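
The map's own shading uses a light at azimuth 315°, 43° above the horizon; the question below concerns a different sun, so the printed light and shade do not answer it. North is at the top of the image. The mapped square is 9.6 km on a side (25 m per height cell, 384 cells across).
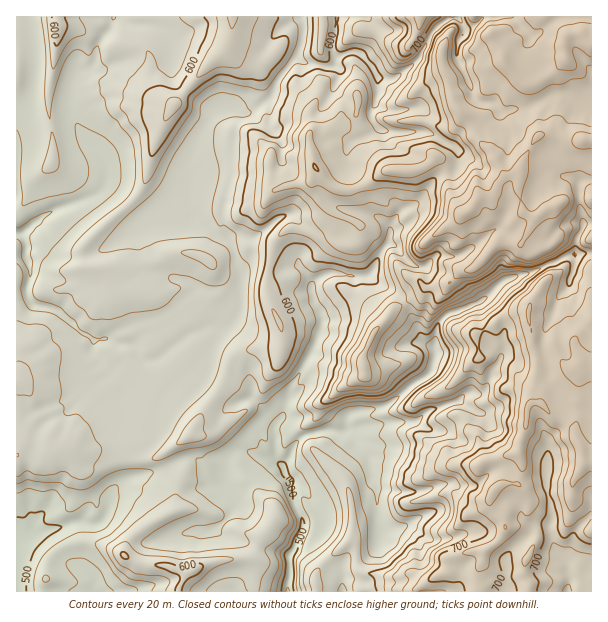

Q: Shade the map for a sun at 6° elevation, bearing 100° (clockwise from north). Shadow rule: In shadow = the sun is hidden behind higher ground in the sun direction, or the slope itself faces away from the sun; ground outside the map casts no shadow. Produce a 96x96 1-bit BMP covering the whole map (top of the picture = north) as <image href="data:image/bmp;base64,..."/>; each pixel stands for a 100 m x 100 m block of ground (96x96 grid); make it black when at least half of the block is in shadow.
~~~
<image width="96" height="96" href="data:image/bmp;base64,Qk2+BAAAAAAAAD4AAAAoAAAAYAAAAGAAAAABAAEAAAAAAIAEAAATCwAAEwsAAAIAAAAAAAAA////AAAAAABwAADgAAfDn8AQEAjwAAHgAA+Df/AAAADwAAAAAA+BH/gAAADwA4AAAA+Bn/wAEADwB8AAAA/BP/4AEAB4D4AAAA/gP/4AMAA4H4AAAAfwP/8AAAAIH4AAAAf8P//gDAAAB8AAAAP+P//2AAAAB8AAAAP+H/8HgGYAB+AAAAH/D/+HgGYAA+AAAIG/B//DgHMAAMAAAcG/D//AAPAAAAAAA8E/D//gAPAAAAAAA8M+H7/8APAAAAAAAYI+H4/8APAAAAAAAAI+H//+APAAAAAAAAI8D//+AfAAAAAAAAAYH8f/AfAAAAAAAAAgP/DwAfgAAAAAAARgP/xwAfwAAAAAAAbAP//4AfwAAAAAAAcAP//8AfwAAAAAAAeAP/7/oPwAAADAAAeAf/5/8PgAAADgAAOAH/D/8PgAAABwAAAAD+fv8PAAAAAwAAAAD/f/+IAAAAAYAAOAAHwf+YAAAAAIAAGAAB8f+AAAAAAAAAMAD4//+AAAAAAAAAfgD8H/+AAAAAAAAA/wA/B/+AAAAAAAAI/4Afw/+AAAAAAAAYf+AP8f+AAAAAAAAYf/AH+L/AAAAAAAAIP/wD/D/AAAAAAAAOP/gB/h/AAAAAAAAOH/gB/w/AAAAAAAAGH/gB/w/AAAAAAAACH/wB/4/AAAAAAAAGD/4B/w/AAAAAAAAOD/4B/w/AAAAAAAAeD/4B/weAAAAAAAA+B/8BfyeAAAAAAAB+B/+BP/eAAAAAAAB8B//An/+AAAAAAAD8A//Cx/+AAAAAAAD8AAPmw/+AYgAAAAD4AgD+Yf/AZwAAAAD4BgD+YP/g4wAAAAD4BwP+8D/g4wAAAAD4AQ/48A/w4wAAAAB4AA/x/Af44wAAAAB8AAP3+AAO5wAAAAA8AAHu/4YA9gAAAAA8AAD+M8IAZgwAAAAcAAD+OeAARg4AAAA+AAH/AHAAZgcAAAA+AAH/gAAAcwOAAAAHAAH/4AAAMIHAAAEDgAH/8AAAMABgAAOQOAH/+AAAMAAwAAO4PAB/+AAAMAAIAAP4HAA/+AAAOAAGAAP8AAA/+wAAeAAHAAf8AAAP94AAaAAHgAf8AAAB/4AAIAAHgAf8GAAA/6AAAAAHgAf8OAcAP/AAAAAHwAf8eA+AB/AAAAAHwAf8+A+AB+AAAAAHwAf8+AEAB+MAAAAHwAP9+AAAD8AAAAAHwAHx+AAAH4CAAAAH4ADz+AAAPwDAAAAHwADn+AAAdwDAAAAAAABP+AAAuAAAAAAAAAA/+AHAeAAAAAAAAAA/8AGB+AAAAIAAAAAP8IDH+AAAAYAAAAAH4MDn+AAAAYAAAAAD4FH78AAAAYAAAAADwPH/8IAAAYAAAQABwHH/8YAAAcAAA4ABxHH/4YAAAcAAA8AAzHH/4wAAAcAAA+AAQHP/4wAAA8AAA+AAAGP/5xACA8AAAfAAHAfz5hAGA8AAAfgAPE/75wAEA+AAAPgAHs/954AGB+AAAHwAHuf898AGB+AAAHwAHnH+9+AGB+AAAD4AHnP+f+AAB+AAAB4APnf+H2GAA="/>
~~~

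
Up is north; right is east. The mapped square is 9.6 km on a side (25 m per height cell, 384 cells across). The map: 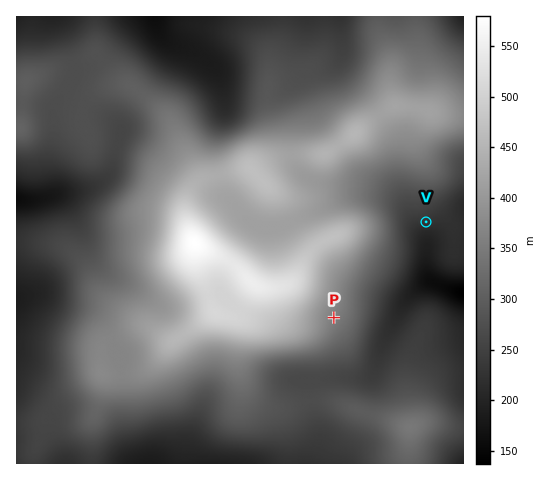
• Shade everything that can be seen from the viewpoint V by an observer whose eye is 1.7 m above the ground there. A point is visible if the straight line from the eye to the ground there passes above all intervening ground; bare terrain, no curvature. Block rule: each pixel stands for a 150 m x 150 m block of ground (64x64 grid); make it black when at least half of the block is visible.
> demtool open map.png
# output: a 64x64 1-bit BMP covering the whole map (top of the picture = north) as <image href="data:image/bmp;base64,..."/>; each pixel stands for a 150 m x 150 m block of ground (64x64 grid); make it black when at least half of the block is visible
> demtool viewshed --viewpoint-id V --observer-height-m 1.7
<image width="64" height="64" href="data:image/bmp;base64,Qk0+AgAAAAAAAD4AAAAoAAAAQAAAAEAAAAABAAEAAAAAAAACAAATCwAAEwsAAAIAAAAAAAAA////AAAAAAAAAAAAAAAAAAAAAAAAAAAAAAAAAAAAAAAAAAAAAAAAAAAAAAAAAAAAAAAAAAAAAAAAAAAAAAAH/wAAAAAAAD//AAAAAAAB//8AAAAAAAP//gAAAAAAAf/8AAAAAAAA//wAAAAAAAB//AAAAAAAAD//AAAAAAAAf/8AAAAAAAB/jwAAAAAAAH+HAAAAAAAAf4MAAAAAAAD/wwAAAAAAAP/vAAAAAAAAz/8AAAAAAAHH/wAAAAAAAQP+AAAAAAAgAfwAAAAAAGAB+AAAAAAA4ADwAAAAAABAAMAAAAAAAAABwAAAAAAAAAPAAAAAAAAAB/4AAAAAAABv/gAAAAAAAP/+AAAAAAAA//4AAAAAAAD//gAAAAAAAH/8AAAAAAAAfzAAAAAAAAA+AAAAAAAAABwAAAAAAAAAOBAAAAAAAABwOAAAAAAAACB4AAAAAAAP4GAAAAAAAA/gwAAAAAAAD/CAAAAAAAAD+QAAAAAAAAD4AAAAAAAAAHgAAAAAAAAAEAAAAAAAAAAAAAAAAAAAAAAAAAAAAAAAAAAAAAAAAAAAAAAAAAAAAAAAAAAAAAAAAAAAAAAAAAAAAAAAAAAAAAAAAAAAAAAAAAAAAAAAAAAAAAAAAAAAAAAAAAAAAAAAAAAAAAAAAAAAAAAAAAAAAAAAAAAAAAAAAAAAAAAAAAAAAA=="/>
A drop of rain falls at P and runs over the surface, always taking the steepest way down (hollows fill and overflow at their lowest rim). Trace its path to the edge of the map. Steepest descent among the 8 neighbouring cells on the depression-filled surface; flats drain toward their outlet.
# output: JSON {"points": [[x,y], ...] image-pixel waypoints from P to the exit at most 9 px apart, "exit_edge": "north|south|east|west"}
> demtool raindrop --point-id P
{"points": [[334, 318], [343, 327], [353, 336], [362, 340], [371, 340], [381, 340], [389, 333], [393, 323], [398, 314], [404, 305], [412, 295], [421, 286], [431, 283], [440, 285], [449, 288], [459, 291], [463, 292]], "exit_edge": "east"}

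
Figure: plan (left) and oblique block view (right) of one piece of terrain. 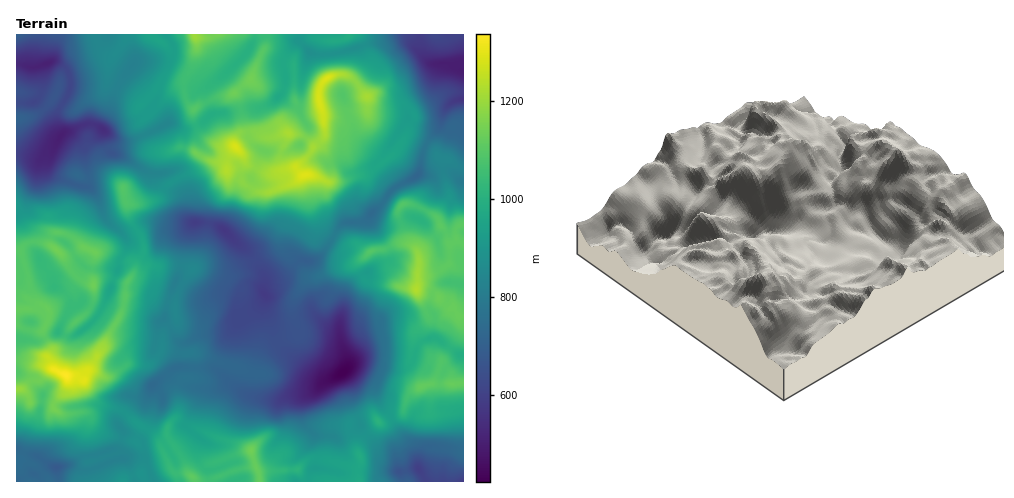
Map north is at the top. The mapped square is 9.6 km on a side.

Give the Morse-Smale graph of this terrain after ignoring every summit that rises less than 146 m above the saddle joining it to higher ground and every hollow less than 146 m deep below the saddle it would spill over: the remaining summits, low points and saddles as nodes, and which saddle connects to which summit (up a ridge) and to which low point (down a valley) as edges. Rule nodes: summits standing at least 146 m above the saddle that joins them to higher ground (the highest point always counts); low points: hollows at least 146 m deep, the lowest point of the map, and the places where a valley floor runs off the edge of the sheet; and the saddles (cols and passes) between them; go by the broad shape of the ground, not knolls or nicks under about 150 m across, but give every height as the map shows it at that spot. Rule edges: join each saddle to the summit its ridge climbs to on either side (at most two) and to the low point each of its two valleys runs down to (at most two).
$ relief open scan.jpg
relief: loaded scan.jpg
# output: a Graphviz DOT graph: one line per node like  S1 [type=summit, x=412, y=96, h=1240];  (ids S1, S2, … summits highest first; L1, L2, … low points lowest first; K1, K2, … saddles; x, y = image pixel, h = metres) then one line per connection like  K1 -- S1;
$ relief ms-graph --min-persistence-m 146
graph terrain {
  S1 [type=summit, x=66, y=375, h=1336];
  S2 [type=summit, x=305, y=175, h=1293];
  S3 [type=summit, x=416, y=290, h=1230];
  S4 [type=summit, x=251, y=451, h=1140];
  L1 [type=low, x=343, y=373, h=422];
  L2 [type=low, x=462, y=70, h=496];
  L3 [type=low, x=60, y=137, h=498];
  L4 [type=low, x=463, y=481, h=583];
  L5 [type=low, x=56, y=467, h=679];
  K1 [type=saddle, x=32, y=381, h=1136];
  K2 [type=saddle, x=196, y=126, h=1007];
  K3 [type=saddle, x=125, y=414, h=893];
  K4 [type=saddle, x=173, y=182, h=893];
  K5 [type=saddle, x=367, y=435, h=889];
  K6 [type=saddle, x=363, y=45, h=878];
  K7 [type=saddle, x=98, y=42, h=841];
  K8 [type=saddle, x=335, y=235, h=805];
  K9 [type=saddle, x=278, y=341, h=646];
  K1 -- S1;
  K1 -- L1;
  K1 -- L5;
  K2 -- S2;
  K2 -- L1;
  K2 -- L3;
  K3 -- S1;
  K3 -- S4;
  K3 -- L1;
  K3 -- L5;
  K4 -- S1;
  K4 -- S2;
  K4 -- L1;
  K4 -- L3;
  K5 -- S3;
  K5 -- S4;
  K5 -- L1;
  K5 -- L4;
  K6 -- S2;
  K6 -- L1;
  K6 -- L2;
  K7 -- S1;
  K7 -- S2;
  K7 -- L3;
  K8 -- S2;
  K8 -- S3;
  K8 -- L1;
  K8 -- L2;
  K9 -- S1;
  K9 -- S3;
  K9 -- L1;
}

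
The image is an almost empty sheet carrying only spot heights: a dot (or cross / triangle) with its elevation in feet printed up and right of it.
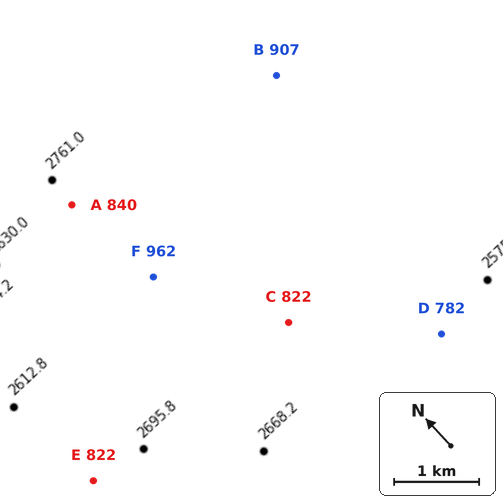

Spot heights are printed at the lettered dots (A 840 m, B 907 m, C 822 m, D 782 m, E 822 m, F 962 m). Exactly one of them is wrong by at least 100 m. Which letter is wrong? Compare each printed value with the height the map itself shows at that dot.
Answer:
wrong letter F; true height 837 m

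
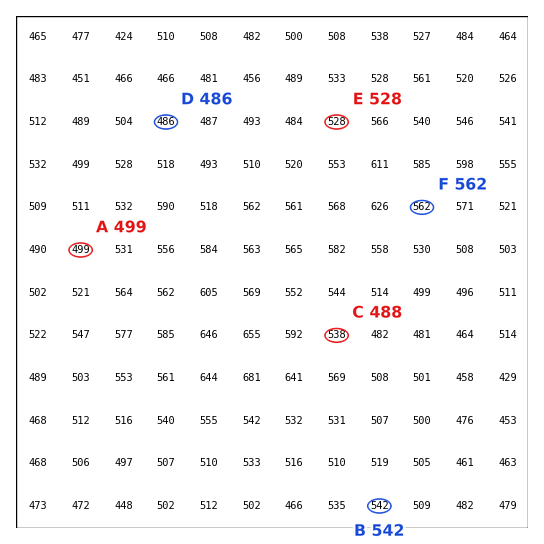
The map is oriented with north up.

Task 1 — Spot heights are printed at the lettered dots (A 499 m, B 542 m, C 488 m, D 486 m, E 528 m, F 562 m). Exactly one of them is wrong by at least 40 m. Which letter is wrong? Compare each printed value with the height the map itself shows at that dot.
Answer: C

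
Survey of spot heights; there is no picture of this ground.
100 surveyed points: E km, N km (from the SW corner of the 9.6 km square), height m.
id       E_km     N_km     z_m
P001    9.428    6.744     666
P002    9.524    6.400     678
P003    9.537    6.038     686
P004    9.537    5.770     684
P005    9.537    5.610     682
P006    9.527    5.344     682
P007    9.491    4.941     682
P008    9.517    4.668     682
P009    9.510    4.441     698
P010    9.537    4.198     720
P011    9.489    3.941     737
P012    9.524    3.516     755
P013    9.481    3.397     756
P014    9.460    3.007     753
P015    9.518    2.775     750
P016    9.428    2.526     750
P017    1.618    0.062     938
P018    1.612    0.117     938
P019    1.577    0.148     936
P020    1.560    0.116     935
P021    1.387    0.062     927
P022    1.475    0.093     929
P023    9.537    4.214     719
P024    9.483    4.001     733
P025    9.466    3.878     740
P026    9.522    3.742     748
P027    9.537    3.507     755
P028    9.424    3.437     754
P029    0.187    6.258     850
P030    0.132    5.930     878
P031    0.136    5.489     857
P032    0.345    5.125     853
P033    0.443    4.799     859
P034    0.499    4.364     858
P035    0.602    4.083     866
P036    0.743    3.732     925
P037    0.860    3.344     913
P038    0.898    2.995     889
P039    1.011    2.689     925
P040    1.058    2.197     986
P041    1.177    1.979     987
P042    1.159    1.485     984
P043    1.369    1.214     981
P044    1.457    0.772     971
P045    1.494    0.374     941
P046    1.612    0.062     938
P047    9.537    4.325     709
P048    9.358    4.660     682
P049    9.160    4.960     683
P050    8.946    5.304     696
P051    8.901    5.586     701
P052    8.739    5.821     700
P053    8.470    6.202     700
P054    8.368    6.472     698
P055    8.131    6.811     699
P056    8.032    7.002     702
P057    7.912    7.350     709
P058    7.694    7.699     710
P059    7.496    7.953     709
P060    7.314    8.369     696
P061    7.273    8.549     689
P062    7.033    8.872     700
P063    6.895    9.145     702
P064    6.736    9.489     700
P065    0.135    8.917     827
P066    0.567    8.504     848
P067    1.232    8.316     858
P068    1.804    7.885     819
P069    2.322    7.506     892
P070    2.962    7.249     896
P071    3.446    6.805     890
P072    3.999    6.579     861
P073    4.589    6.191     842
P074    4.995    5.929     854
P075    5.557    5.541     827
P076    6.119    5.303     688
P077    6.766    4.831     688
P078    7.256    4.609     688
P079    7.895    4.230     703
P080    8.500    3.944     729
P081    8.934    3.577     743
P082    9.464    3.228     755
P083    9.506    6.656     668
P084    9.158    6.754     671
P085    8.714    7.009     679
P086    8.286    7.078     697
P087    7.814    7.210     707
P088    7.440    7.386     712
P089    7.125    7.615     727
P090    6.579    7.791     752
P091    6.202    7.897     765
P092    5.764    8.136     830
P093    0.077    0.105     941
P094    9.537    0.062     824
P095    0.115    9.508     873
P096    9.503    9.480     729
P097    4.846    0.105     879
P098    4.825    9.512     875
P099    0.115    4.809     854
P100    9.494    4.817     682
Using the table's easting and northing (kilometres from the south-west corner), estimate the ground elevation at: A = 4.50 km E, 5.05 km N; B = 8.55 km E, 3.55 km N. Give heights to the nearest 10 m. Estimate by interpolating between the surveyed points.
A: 820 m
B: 720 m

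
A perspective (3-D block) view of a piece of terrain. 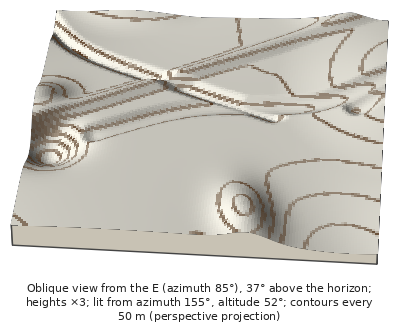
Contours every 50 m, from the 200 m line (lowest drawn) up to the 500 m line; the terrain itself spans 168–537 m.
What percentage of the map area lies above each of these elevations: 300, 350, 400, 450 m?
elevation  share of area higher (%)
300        93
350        80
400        26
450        9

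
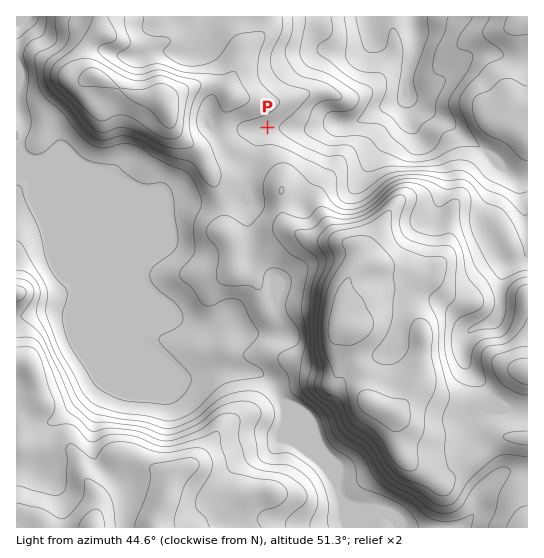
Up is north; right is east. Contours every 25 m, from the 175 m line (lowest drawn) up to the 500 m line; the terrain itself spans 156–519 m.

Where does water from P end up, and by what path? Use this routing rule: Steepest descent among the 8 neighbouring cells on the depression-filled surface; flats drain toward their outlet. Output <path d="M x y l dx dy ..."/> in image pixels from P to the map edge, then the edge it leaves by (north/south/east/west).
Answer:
<path d="M267 127l59 0 1-1 18-1 1-2 11-1 10-5 12-8 15-4 5-3 8-8 0-20 2-1 1-10 3-5 0-7 1-1 0-25-1-2 0-6"/>
exit: north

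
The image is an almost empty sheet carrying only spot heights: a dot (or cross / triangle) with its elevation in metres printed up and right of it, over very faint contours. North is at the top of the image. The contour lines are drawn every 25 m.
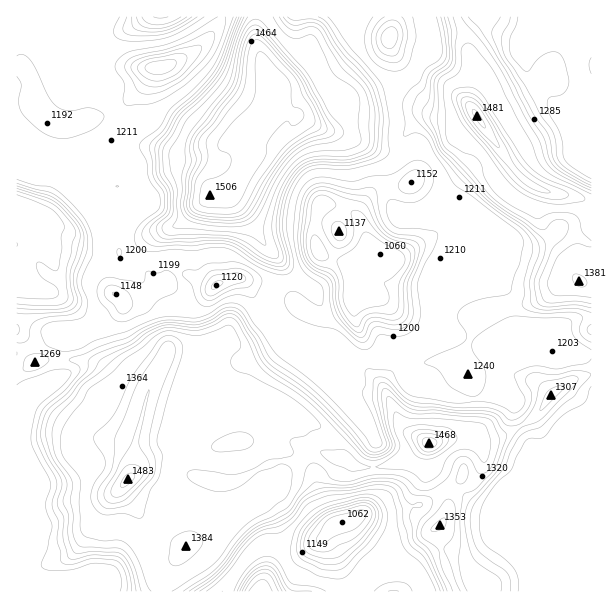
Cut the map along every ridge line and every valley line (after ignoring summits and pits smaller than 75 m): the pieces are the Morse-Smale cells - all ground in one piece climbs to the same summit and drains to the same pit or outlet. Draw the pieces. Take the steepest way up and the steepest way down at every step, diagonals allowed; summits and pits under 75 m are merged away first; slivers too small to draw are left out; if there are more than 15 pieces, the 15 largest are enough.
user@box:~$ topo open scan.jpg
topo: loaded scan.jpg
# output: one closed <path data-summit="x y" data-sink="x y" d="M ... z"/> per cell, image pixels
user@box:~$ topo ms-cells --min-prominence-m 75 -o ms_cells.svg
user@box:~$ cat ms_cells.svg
<path data-summit="128 479" data-sink="380 254" d="M299 306l-17 14-13 0-11 11-16 11-18-4-26 12-30 0-21 44-30-14-13-14-13-10-13-22-7 3-14-3-19 12-22 7 0 94 8 15 1 17 5 9 0 36-4 6-10 9 1 53 144 0 1-8 7-17 19-21 42-23 39-35 6-2 5-7 0-24-5-9-4 1 1-1-2-19 30 1 7 6 5 8 3 0 18-4 27-25-17-23-5-25-9-7-11-13 4-27-16-6z"/><path data-summit="477 116" data-sink="380 254" d="M473 110l-6 0-17 8-30 0-24 26 13 15 5 9-2 14 19 11 15 19 4 7-4 6-50 34-6 0-18-7-18 14 1 25 7 4 21 5 9 9 6 12 6 23 5 36 5 4 15 2 24 12 27 0 20-6-4-15 2-14 6-12 5-3 31-2 18 8 29 1 5-2 0-150-17-7-24-3-26-12-15-17z"/><path data-summit="210 195" data-sink="380 254" d="M269 102l-9 12-20 21 2 11-6 25 6 11-10 16 16 20 16 25 14 17 0 18-7 21 1 13-2 8 2 2 10-2 17-14 13 8 18 2 17-8 7-6 0-36 3-4 15-10 18 7 6 0 41-25 9-9 4-6-10-16-15-15-13-6 2-14-5-9-14-15-12 2-27-6-8-4-24-6-24-14-25-8z"/><path data-summit="429 443" data-sink="380 254" d="M356 292l-2 10-7 6-17 8-10 1 2 9-4 19 11 13 9 7 5 25 17 23-27 25-12 1-8 5 7 7 12 6 12 1 12 8 22 2 20-6 30-18 2 32 11 16 14-8 6-6 2 13 7 8 12 7 15 5 1-11 4-11 22-14 10-13 8-3-7-6-17-31-6-23-11-7-21 6-27 0-24-12-18-4-5-14 0-15-4-23-10-21-12-11z"/><path data-summit="210 195" data-sink="216 285" d="M239 136l-15 9-15 1-17 6-19 0-23-6-33 4-52 18-13 9 2 4 26 7 19-4 17 2-1 11-6 15-1 16 2 9 10 14 0 19-6 23 9 9 18-1 18-13 6-2 6-6 12-6 9 2 20 10 21-8 9 0 6 7 17 32 2 2 4-2 0-18 6-15 3-17-2-7-14-17-16-25-16-20 10-16-6-11 6-25 0-5z"/><path data-summit="210 195" data-sink="159 66" d="M255 16l-33 0-8 16-16 17-30 17-13 1-5 5-8 15-25 28-19 1-26 8-16-2-14-12-6-12-5-21-10-10-4-1 1 95 9 9 24 10 8-10 6-2 52-18 33-4 23 6 19 0 17-6 10 0 18-8 23-24 14-27-6-7-10-32z"/><path data-summit="477 116" data-sink="591 65" d="M572 16l-114 0-1 2 9 18 2 15 6 18-5 35 41 60 15 17 17 9 33 6 16 6 1-166z"/><path data-summit="161 17" data-sink="159 66" d="M221 16l-204 0-1 49 5 2 10 10 5 21 6 12 14 12 16 2 26-8 19-1 25-28 8-15 5-5 13-1 30-17 16-17 6-9z"/><path data-summit="210 195" data-sink="389 38" d="M392 16l-83 0-1 34-37 40-3 11 7 7 25 8 24 14 11 2 21 8 18 5 19 0 4-28-3-9 2-46-6-18 2-15z"/><path data-summit="128 479" data-sink="216 285" d="M186 274l-10 3-35 24-18 1-3 9-13 9-28 15 12 21 13 10 13 14 30 14 21-44 30 0 26-12 18 4 16-11 12-11-10-9-12-26-6-7-9 0-21 8z"/><path data-summit="128 479" data-sink="342 522" d="M287 427l-17 1 1 16 7 6 4 14 0 10-5 9-47 40-42 23-19 21-7 17 0 8 62 0 18-29 16-16 9-3 23 6 13-2 18-8 15-16-4-2-7-13-9-24-2-14-8-19 0-3 7-6-10-13z"/><path data-summit="17 204" data-sink="216 285" d="M53 180l-3 0-8 29-10 3 0 12 8 16-24 33 0 11 35 8 9 4 14 16 5 21 2 1 26-14 15-14 0-4-8-9 6-23 0-19-10-14-2-9 1-16 6-15 1-11-17-2-19 4z"/><path data-summit="210 195" data-sink="380 254" d="M591 430l-21 4-6 15-10 9-20 4-10 13-22 14-4 11 0 19 4 11 19 18 9 6 7 4 11-1-1 7 5 14 0 6-4 3 1 5 43-1z"/><path data-summit="477 116" data-sink="389 38" d="M456 16l-64 1-2 27 6 18-2 46 3 14-3 9 1 13 25-26 30 0 17-8 7 0-5-6 5-35-6-18-2-15z"/><path data-summit="128 479" data-sink="380 254" d="M540 346l-31 2-5 2-6 13-2 14 3 13 13 9 4 8 0 9 19 37 8 7 6 0 15-11 6-15 22-5 0-75-34 0z"/>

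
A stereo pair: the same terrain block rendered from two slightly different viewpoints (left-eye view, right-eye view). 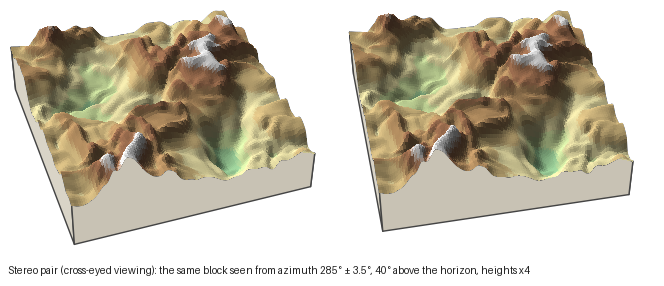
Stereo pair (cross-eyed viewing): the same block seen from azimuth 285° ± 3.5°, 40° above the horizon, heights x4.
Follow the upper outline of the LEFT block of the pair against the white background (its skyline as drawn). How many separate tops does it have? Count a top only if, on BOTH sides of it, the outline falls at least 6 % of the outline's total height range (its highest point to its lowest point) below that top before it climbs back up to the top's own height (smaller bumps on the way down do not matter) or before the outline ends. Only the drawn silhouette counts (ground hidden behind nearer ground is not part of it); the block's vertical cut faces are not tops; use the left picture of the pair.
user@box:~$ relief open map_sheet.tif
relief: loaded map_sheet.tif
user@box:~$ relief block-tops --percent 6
2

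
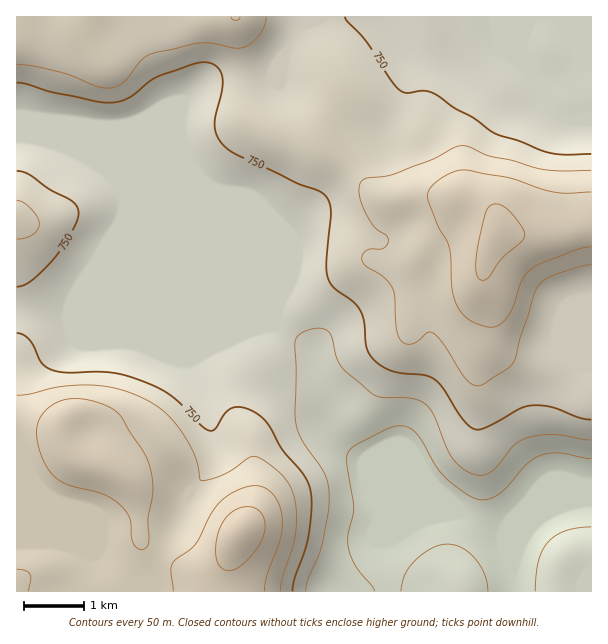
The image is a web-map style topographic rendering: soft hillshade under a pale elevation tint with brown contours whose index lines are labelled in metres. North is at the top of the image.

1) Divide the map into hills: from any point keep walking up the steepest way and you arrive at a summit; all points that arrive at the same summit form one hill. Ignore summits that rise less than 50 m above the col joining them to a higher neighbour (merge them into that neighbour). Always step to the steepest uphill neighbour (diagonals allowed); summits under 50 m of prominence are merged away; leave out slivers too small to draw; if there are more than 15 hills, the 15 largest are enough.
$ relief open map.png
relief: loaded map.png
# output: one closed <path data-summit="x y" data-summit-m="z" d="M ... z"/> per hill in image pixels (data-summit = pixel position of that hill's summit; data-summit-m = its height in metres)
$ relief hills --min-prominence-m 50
<path data-summit="498 231" data-summit-m="913" d="M591 16l-268 0-18 8-5 5-28 47-54 3-12 3-22 17-3 17 1 33 53 129 41 42 5 8 33 22 8 24 15 28-3 27 4 9 21 19 73 30 9 5 23 22 40 15 8 20 1 17 1-8 8-18 17-20 22-14 31-6z"/><path data-summit="240 533" data-summit-m="936" d="M29 308l-13 1 1 283 495-1 0-42-7-19-41-16-23-22-73-30-23-16-11-17 3-27-15-28-8-24-32-22-3-2-172 2-39-16z"/><path data-summit="236 17" data-summit-m="851" d="M321 16l-304 0-1 121 16 1 19 4 72 28 111 108 1-3-53-126-1-33 3-17 16-14 10-5 62-4 28-47 5-5z"/><path data-summit="17 218" data-summit-m="810" d="M32 138l-16 0 1 170 51 4 39 16 160 0 11-2-2-6-148-146-59-26z"/><path data-summit="564 566" data-summit-m="683" d="M591 500l-30 6-16 10-17 15-14 27-1 34 79-1z"/>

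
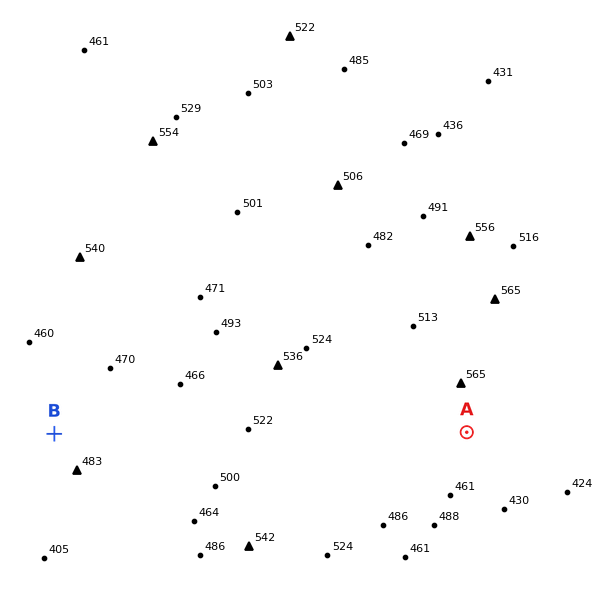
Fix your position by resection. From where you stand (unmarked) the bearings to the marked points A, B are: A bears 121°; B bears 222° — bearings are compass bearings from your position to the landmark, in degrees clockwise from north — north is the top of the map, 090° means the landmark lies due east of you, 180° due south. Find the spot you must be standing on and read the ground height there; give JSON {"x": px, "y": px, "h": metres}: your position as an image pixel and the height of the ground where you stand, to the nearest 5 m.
{"x": 200, "y": 272, "h": 475}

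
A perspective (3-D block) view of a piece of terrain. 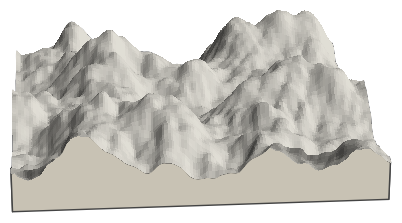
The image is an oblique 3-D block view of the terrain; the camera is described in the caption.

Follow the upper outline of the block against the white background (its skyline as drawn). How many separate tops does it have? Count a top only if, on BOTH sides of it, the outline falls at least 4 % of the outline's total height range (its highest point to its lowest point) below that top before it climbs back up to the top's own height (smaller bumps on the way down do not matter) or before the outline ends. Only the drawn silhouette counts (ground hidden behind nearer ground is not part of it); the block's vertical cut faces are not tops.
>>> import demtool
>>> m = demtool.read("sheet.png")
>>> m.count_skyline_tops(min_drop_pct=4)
4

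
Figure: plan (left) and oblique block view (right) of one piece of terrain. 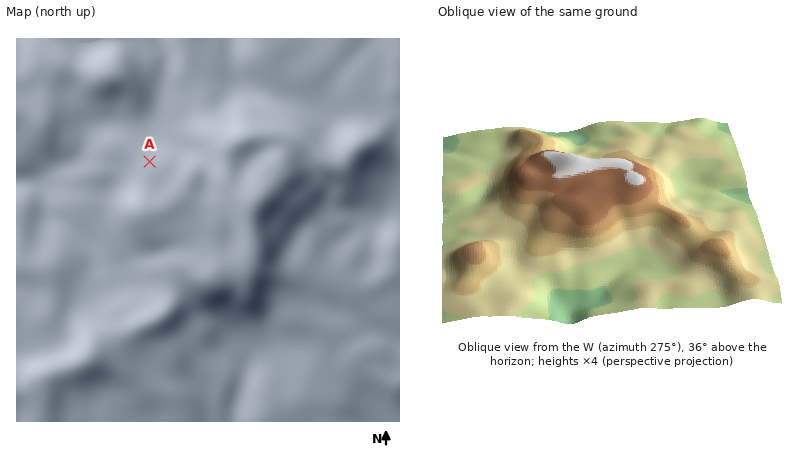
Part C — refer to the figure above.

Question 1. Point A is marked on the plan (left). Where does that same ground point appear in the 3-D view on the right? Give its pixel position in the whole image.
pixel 546 227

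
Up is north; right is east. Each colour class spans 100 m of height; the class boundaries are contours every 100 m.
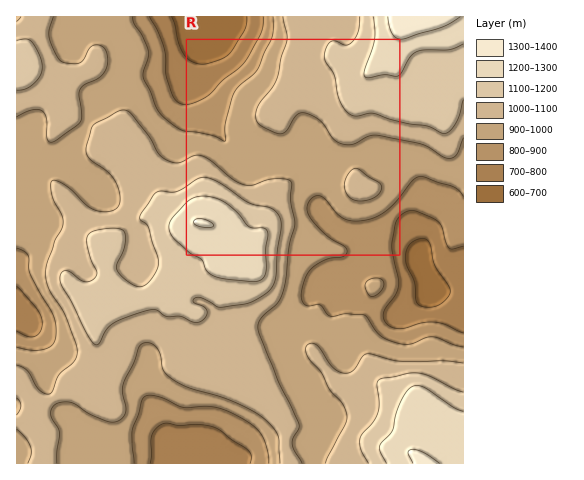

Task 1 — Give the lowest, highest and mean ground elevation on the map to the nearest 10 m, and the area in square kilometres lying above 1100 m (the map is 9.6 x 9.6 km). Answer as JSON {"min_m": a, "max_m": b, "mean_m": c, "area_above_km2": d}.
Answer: {"min_m": 650, "max_m": 1380, "mean_m": 1000, "area_above_km2": 19.1}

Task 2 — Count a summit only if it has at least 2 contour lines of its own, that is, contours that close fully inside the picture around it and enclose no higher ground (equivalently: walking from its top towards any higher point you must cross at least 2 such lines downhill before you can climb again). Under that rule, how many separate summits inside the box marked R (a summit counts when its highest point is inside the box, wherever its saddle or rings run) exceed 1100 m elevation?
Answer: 1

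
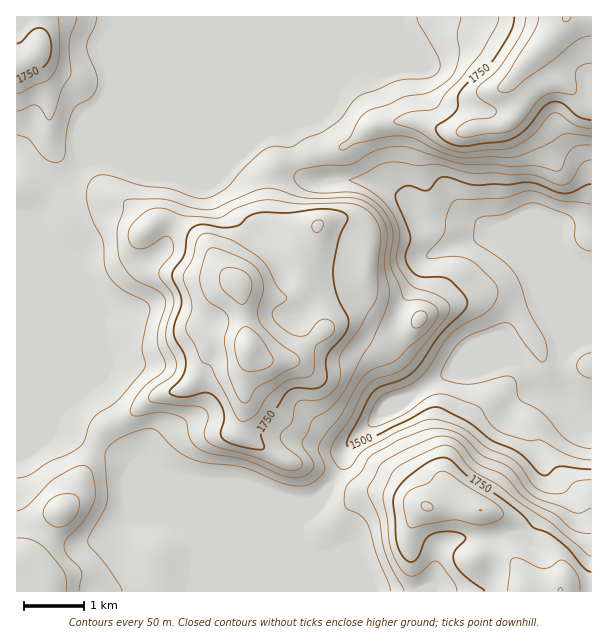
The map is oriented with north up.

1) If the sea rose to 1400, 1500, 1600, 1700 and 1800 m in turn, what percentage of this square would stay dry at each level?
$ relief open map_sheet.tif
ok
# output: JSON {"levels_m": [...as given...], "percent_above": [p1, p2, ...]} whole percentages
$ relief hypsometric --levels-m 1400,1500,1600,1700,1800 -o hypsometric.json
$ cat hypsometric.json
{"levels_m": [1400, 1500, 1600, 1700, 1800], "percent_above": [94, 86, 47, 26, 9]}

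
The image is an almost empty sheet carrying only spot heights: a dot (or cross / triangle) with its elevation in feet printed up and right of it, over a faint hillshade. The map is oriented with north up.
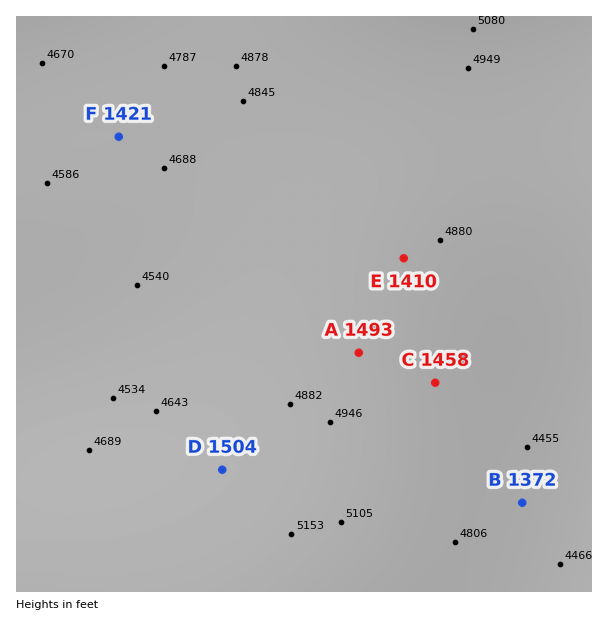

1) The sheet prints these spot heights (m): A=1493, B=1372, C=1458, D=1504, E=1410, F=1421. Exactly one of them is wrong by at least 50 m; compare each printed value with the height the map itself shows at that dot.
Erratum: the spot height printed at E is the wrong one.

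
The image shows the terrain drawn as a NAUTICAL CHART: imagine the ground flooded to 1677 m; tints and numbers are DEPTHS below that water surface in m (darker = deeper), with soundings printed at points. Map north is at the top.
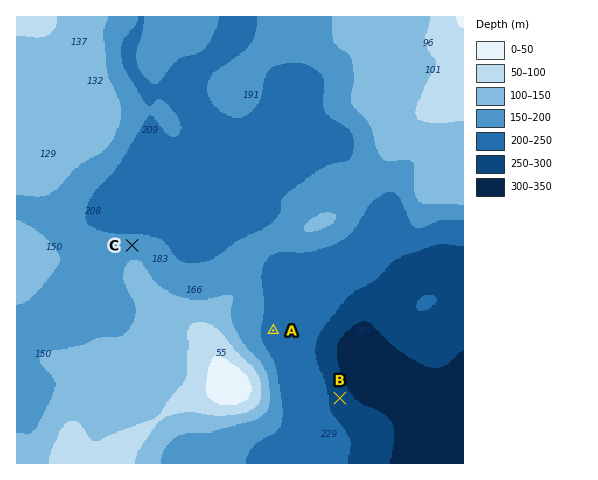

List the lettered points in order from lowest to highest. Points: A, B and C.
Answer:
B A C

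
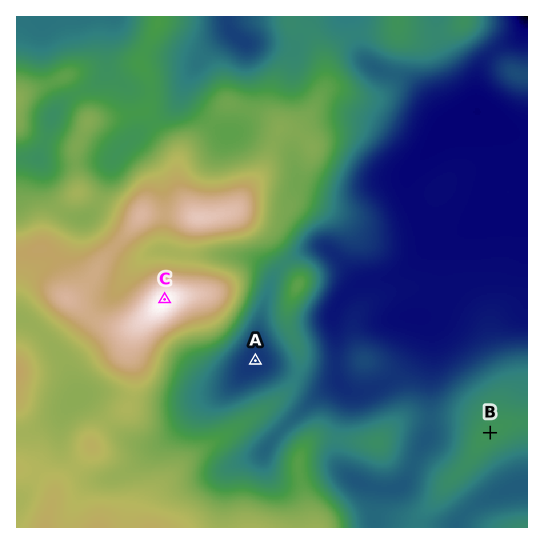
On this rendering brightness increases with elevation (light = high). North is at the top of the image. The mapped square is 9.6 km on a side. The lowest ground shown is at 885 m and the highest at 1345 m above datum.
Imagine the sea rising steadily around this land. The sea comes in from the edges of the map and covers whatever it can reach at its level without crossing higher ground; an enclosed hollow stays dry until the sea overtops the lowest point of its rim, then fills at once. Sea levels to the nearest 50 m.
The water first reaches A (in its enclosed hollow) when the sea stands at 1000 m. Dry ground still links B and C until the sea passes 1000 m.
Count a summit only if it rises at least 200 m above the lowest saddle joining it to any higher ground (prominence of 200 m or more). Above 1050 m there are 1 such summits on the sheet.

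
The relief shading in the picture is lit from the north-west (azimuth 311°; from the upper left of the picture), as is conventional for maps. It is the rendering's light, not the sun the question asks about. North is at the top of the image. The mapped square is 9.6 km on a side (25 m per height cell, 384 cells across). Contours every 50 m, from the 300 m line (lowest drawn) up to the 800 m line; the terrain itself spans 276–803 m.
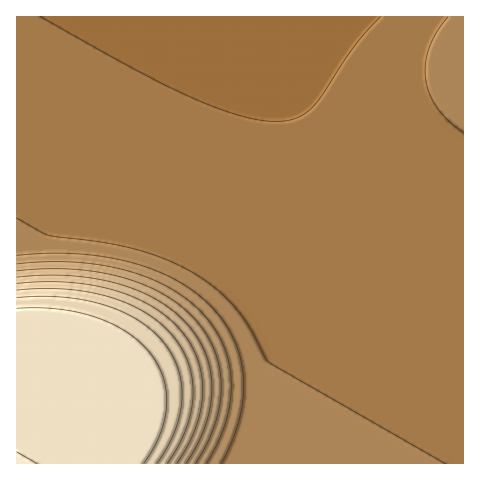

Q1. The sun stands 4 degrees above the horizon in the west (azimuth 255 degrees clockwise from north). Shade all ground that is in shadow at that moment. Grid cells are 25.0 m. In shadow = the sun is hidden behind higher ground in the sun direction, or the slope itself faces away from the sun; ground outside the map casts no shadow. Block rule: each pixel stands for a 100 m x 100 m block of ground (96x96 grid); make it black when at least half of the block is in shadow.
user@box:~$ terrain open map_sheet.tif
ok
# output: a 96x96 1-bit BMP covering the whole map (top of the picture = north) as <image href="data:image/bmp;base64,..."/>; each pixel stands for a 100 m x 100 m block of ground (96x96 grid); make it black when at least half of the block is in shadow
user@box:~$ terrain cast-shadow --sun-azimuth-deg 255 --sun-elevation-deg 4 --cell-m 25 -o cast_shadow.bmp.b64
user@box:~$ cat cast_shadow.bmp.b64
<image width="96" height="96" href="data:image/bmp;base64,Qk2+BAAAAAAAAD4AAAAoAAAAYAAAAGAAAAABAAEAAAAAAIAEAAATCwAAEwsAAAIAAAAAAAAA////AAAAAAAAAAA///wAAAAAAAAAAAA///8AAAAAAAAAAAAf///AAAAAAAAAAAAf///4AAAAAAAAAAAP///+AAAAAAAAAAAH////wAAAAAAAAAAH////+AAAAAAAAAAD/////wAAAAAAAAAD/////8AAAAAAAAAD//////gAAAAAAAAD//////8AAAAAAAAB///////gAAAAAAAB///////4AAAAAAAB////////AAAAAAAB////////wAAAAAAB////////+AAAAAAB/////////AAAAAAB/////////gAAAAAB/////////wAAAAAD/////////wAAAAAD/////////4AAAAAD/////////8AAAAAH/////////8AAAAAH/////////+AAAAAP/////////+AAAAAf/////////+AAAAA///////////AAAAB///////////AAAAD///////////AAAAP///////////AAAAf///////////gAAB////////////gAAP////////////AAB/////////////AAP/////////////AB//////////////AH//////////////AP/////////////+Af/////////////+Af/////////////8Af/////////////4AP/////////////wAH/////////////gAD/////////////AAA////////////+AAAD///////////4AAAAH//////////gAAAAAD////////+AAAAAAAAP//////gAAAAAAAAAAP///4AAAAAAAAAAAAAAAAAAAAAAAAAAAAAAAAAAAAAAAAAAAAAAAAAAAAAAAAAAAAAAAAAAAAAAAAAAAAAAAAAAAAAAAAAAAAAAAAAAAAAAAAAAAAAAAAAAAAAAAAAAAAAAAAAAAAAAAAAAAAAAAAAAAAAAAAAAAAAAAAAAAAAAAAAAAAAAAAAAAAAAAAAAAAAAAAAAAAAAAAAAAAAAAAAAAAAAAAAAAAAAAAAAAAAAAAAAAAAAAAAAAAAAAAAAAAAAAAAAAAAAAAAAAAAAAAAAAAAAAAAAAAAAAAAAAAAAAAAAAAAAAAAAAAAAAAAAAAAAAAAAAAAAAAAAAAAAAAAAAAAAAAAAAAAAAAAAAAAAAAAAAAAAAAAAAAAAAAAAAAAAAAAAAAAAAAAAAAAAAAAAAAAAAAAAAAAAAAAAAAAAAAAAAAAAAAAAAAAAAAAAAAAAAAAAAAAAAAAAAAAAAAAAAAAAAAAAAAAAAAAAAAAAAAAAAAAAAAAAAAAAAAAAAAAAAAAAAAAAAAAAAAAAAAAAAAAAAAAAAAAAAAAAAAAAAAAAAAAAAAAAAAAAAAAAAAAAAAAAAAAAAAAAAAAAAAAAAAAAAAAAAAAAAAAAAAAAAAAAAAAAAAAAAAAAAAAAAAAAAAAAAAAAAAAAAAAAAAAAAAAAAAAAAAAAAAAAAAAAAAAAAAAAAAAAAAAAAAAAAAAAAAAAAAAAAAAAAAAAAAAAAAAAAAAAAAAAAAAAAA="/>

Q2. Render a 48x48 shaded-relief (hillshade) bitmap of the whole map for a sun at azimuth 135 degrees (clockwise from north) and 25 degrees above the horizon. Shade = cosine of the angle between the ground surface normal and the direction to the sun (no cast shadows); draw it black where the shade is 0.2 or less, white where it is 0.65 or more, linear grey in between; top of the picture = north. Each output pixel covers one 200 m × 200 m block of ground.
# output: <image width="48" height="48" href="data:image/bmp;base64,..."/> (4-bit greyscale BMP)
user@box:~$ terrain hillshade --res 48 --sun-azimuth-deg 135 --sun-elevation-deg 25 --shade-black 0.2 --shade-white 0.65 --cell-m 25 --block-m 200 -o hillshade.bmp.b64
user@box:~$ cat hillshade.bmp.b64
<image width="48" height="48" href="data:image/bmp;base64,Qk32BAAAAAAAAHYAAAAoAAAAMAAAADAAAAABAAQAAAAAAIAEAAATCwAAEwsAABAAAAAAAAAAAAAAABEREQAiIiIAMzMzAERERABVVVUAZmZmAHd3dwCIiIgAmZmZAKqqqgC7u7sAzMzMAN3d3QDu7u4A////AHd3d3d3eJve///suYd3d3d3d3d3d3d3d3d3d3d3d4rN7//tyod3d3d3d3d3d3d3d3d3d3d3d4ms3v/ty5h3d3d3d3d3d3d3d3d3d3d3d3ibze7u26h3d3d3d3d3d3d3d3d3d3d3d3eKze7u3Kh3d3d3d3d3d3d3d3d3d3d3d3eJvN3t3KmHd3d3d3d3d3d3d3d3d3d3d3eJq83d3LmHd3d3d3d3d3d3d3d3d3d3d3eJq8zczLmHd3d3d3d3d3d3d3d3d3d3d3eImrzMy6mHd3d3d3d3d3d3d3d3d3d3d3eImru7u6mHd3d3d3d3d3d3d3d3d3d3d3eImqq7uqmHd3d3d3d3d3d3d3d3d3d3d3eImaqqqpmHd3d3d3d3d3d3d3d3d3d3d3eIiZmqqZiHd3d3d3d3d3d3d3d3d3d3d3d3iImZmZiHd3d3d3d3d3d3d3d3d3d3d3d3d4iImIh3d3d3d3d3d3d3d3d3d3ZmZmZmZ3eIiIh3d3d3d3d3d3d3d1VVVVVVVVVWZnd4iId3d3d3d3d3d3d3dyIzMzMzRERVVmd3d3d3d3d3d3d3d3d3dwARESIiMzRFVmZ3d3d3d3d3d3d3d3d3dwAAABESIzNFVmd3d3d3d3d3d3d3d3d3dwAAAAESIzRFVmd3d3d3d3d3d3d3d3d3dwAAAREiM0RVZnd3d3d3d3d3d3d3d3d3dyIiIiM0RFVmd3d3d3d3d3d3d3d3d3d3d1VURFVVZmd3d3d3d3d3d3d3d3d3d3d3d3d3Zmd3d3d3d3d3d3d3d3d3d3d3d3d3eHd3d3d3d3d3d3d3d3d3d3d3d3d3d3d4iHd3d3d3d3d3d3d3d3d3d3d3d3d3d3eIiHd3d3d3d3d3d3d3d3d3d3d3d3d3d3iIiHd3d3d3d3d3d3d3d3d3d3d3d3d3d4iIiHd3d3d3d3d3d3d3d3d3d3d3d3d3d4iIiHd3d3d3d3d3d3d3d3d3d3d3d3d3d4iIiHd3d3d3d3d3d3d3d3d3d3d3d3d3d4iIiHd3d3d3d3d3d3d3d3d3d3d3d3d3d4iIiHd3d3d3d3d3d3d3d3d3d3d3d3d3d3iIiHd3d3d3d3d3d3d3d3d3d3d3d3d3d3eIiHd3d3d3d3d3d3d3d3d3d3d3d3d3d3d4iHd3d3d3d3d3d3d3d3d3d3d3d3d3d3d3eHd3d3d3d3d3d3d3d3d3d3d3d3d3d3d3d3d3d3d3d3d3d3d3d3d3d3d3d3d3d3d3d3d3d3d3d3d3d3d3d3d3d3d3d3d3d3d3d3d3d3d3d3d3d3d3d3d3d3d3d3d3d3d3d3d3d3d3d3d3d3d3d3d3d3d3d3d3d3d3d3d3d3d3d3d3d3d3d3d3d3d3d3d3d3dmZnd3d3d3d3d3d3d3d3d3d3d3d3d3dmZmZnd3d3d3d3d3d3d3d3d3d3d3d3d2ZmZmZnd3d3d3d3d3d3d3d3d3d3d3d3d2ZmZmZnd3d3d3d3d3d3d3d3d3d3d3d3dmZmZmZnd3d3d3d3d3d3d3d3d3d3d3d3dmZmZmZg=="/>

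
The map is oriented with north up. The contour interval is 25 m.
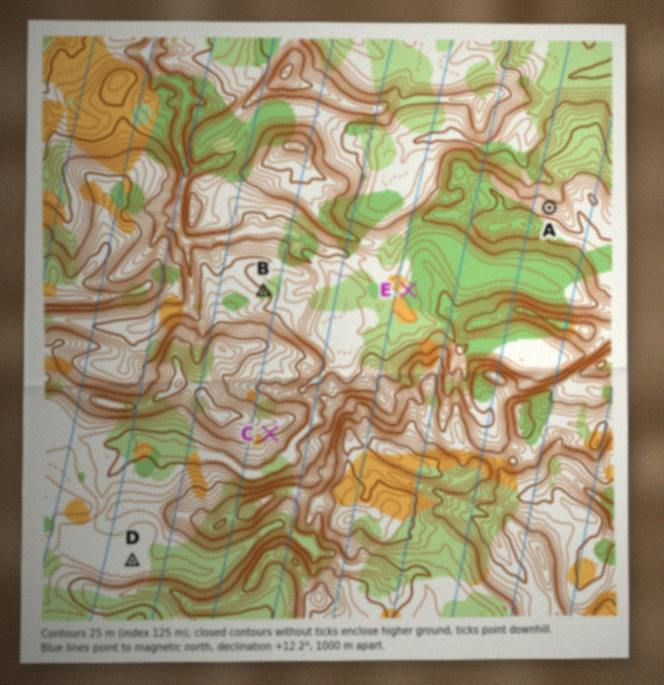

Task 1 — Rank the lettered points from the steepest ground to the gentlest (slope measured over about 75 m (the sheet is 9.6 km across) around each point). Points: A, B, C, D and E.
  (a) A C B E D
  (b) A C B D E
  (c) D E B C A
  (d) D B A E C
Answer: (a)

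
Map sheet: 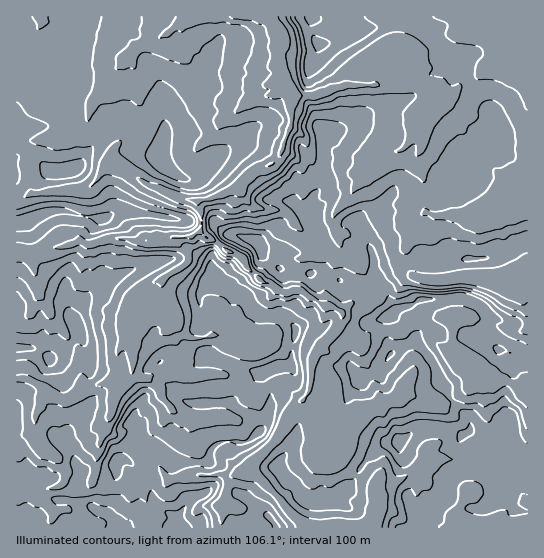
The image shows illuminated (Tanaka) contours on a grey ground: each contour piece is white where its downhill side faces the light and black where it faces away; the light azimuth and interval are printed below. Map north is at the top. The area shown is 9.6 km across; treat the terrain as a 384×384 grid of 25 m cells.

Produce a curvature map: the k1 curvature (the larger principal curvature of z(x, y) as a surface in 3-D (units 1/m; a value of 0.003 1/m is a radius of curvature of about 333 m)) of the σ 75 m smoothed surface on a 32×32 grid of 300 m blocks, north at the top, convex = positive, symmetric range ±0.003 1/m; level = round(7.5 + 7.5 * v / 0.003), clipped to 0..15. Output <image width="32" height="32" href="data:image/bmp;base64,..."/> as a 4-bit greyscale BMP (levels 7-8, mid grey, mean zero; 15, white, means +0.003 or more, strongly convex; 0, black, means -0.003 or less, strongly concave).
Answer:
<image width="32" height="32" href="data:image/bmp;base64,Qk12AgAAAAAAAHYAAAAoAAAAIAAAACAAAAABAAQAAAAAAAACAAATCwAAEwsAABAAAAAAAAAAAAAAABEREQAiIiIAMzMzAERERABVVVUAZmZmAHd3dwCIiIgAmZmZAKqqqgC7u7sAzMzMAN3d3QDu7u4A////AJmIirqKzZmc2YiKi7uHiIiZutuIqvxnvYvu2YjZqYmoqpx6l7eu/Livmcp5yKd3ua3MvKmqqcaL+HeOareqiam3forZnbvLieh3etvImZqaqMuJy7mJvfyMiHjO6Iyne7mrl8yZmIefi5iIqr7b2r3IqdmfqLy7msiYp3mIfLnqqJmbjMy5mYmrmqyKertnxnq5uompiIe9npuf6Xj5d5iM2bmI3bmsmd162b58t3m866nIeJmrqId/eKaM7Ym8yomdt4iYjoiIf7usuoypi6qqnZh5mH2HverJer/Id5+5t7q7eKmtjPuKqbqc3//6d7irnMqIrdy33f3auXd4iIiZnJqu/6r7j9q6h9irzdyniImJqYq8+N+qiYnYiIqr3Kl4qqh5uf/8h5uNmHiZd4rv7//v//73mLnJvZiIiHeIeal6uYiYmJ/am4mqiaqIiKupm6iK7aiZu5uHi6mYmImb79eJvpq6h3ybh4mYmIiIunjYq7p4u7t8upd4h5mIiJiIjIiLmZqqmsuZmoiJmZiZmoqqiomIq8nrqph4h4mYl3mIiJqIiImn2aq8qIeamJd4qIiZiZmIediIeZiImYiIiJiIqImYiYr5q5qZiIeHiImYeaiJmImY+neIiIiYeImZiImImaqpZ+rLh3mYiJiXiIiIqoq7qazZnLq6mHeI"/>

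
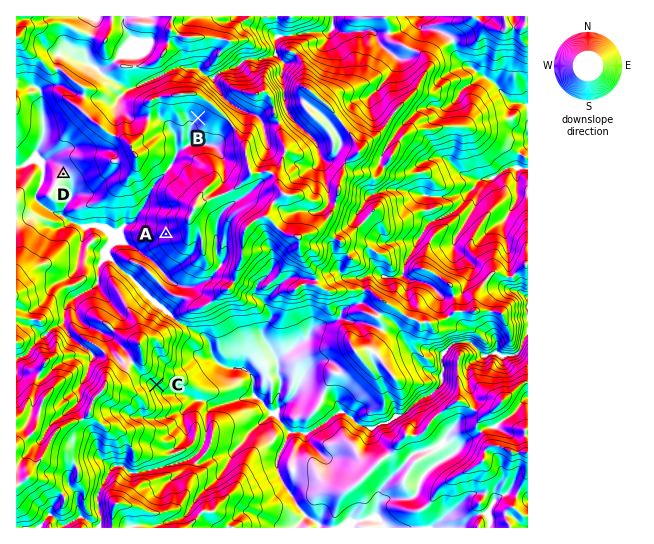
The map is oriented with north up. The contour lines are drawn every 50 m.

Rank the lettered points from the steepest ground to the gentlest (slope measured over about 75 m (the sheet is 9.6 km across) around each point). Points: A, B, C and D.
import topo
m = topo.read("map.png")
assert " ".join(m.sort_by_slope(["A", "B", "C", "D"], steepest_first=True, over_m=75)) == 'C A B D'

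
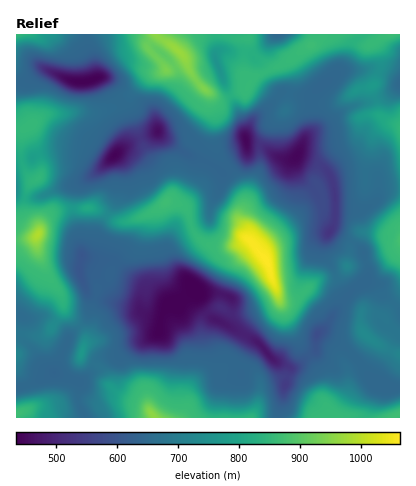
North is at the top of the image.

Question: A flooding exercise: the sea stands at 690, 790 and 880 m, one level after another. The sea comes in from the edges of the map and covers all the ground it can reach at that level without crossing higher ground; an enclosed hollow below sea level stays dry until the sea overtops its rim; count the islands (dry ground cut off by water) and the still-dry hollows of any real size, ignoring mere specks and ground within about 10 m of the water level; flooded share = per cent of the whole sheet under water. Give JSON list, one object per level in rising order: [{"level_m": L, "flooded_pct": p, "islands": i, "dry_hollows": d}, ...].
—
[{"level_m": 690, "flooded_pct": 56, "islands": 2, "dry_hollows": 0}, {"level_m": 790, "flooded_pct": 74, "islands": 2, "dry_hollows": 1}, {"level_m": 880, "flooded_pct": 94, "islands": 1, "dry_hollows": 0}]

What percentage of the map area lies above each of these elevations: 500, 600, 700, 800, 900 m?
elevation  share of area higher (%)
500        94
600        83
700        41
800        24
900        5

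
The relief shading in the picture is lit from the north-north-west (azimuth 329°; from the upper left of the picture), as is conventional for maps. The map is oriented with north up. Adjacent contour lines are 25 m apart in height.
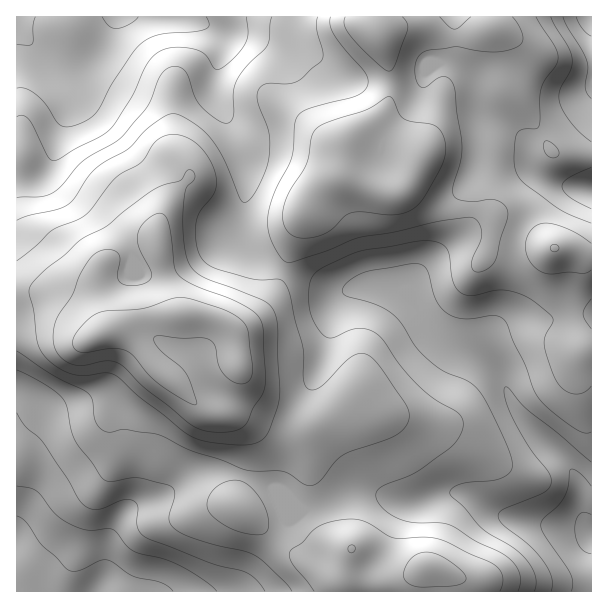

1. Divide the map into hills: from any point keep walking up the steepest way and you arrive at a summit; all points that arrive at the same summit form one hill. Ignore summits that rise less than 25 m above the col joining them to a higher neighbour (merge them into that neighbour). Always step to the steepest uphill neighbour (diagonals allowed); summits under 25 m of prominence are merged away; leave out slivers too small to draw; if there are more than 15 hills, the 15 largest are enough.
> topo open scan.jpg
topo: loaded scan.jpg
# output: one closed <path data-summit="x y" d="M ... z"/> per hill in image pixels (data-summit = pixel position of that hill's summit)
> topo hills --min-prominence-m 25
<path data-summit="104 333" d="M182 16l-166 1 0 574 221 1 40-50 13-22 12-9 25-6 29-13 16 0 29 10 21 0 25-9 15 0 15 6 17 12 18 7 48 10 19 0 12 4 1-217-22-1-13 5-41 5-12 4-8 7-6 13 0 11 4 8-12-11-41-18-15-15-12-21-13-12-24-4-42 4-23-10-42-14-13-7-16-16-5-9 0-10 10-27 1-21-15-45-18-39 0-17 8-21 1-16-3-6-5-4z"/><path data-summit="341 177" d="M591 16l-136 0 1 40 2 6 17 15-17-11-20-4-6 4-15 14-19 4-26 0-25-5-12-6-38-31-15-10-61-1 2 16-9 28 0 17 18 39 15 45-1 21-10 27 0 10 5 9 20 19 17 8 34 10 23 10 13 0 17-4 36 4 13 12 12 21 15 15 41 18 9 8-3-7 0-15 23-42 5-16-2-41 3-10 24-39 10-8 11-1-13-4-15-10-5-7-1-17 8-9 40-26 16-16z"/><path data-summit="429 567" d="M372 492l-16 0-29 13-25 6-14 11-11 20-39 49 354 0 0-58-5-4-27-1-48-10-18-7-17-12-15-6-15 0-25 9-21 0z"/><path data-summit="377 33" d="M453 16l-271 1 42 15 58 0 15 10 38 31 12 6 25 5 26 0 19-4 15-14 6-4 26 6-8-12z"/><path data-summit="555 248" d="M567 186l-19 1-12 13-19 33-3 10 2 41-5 16-21 38-1 20 4-19 7-8 7-5 18-4 32-3 13-5 22 0 0-125z"/>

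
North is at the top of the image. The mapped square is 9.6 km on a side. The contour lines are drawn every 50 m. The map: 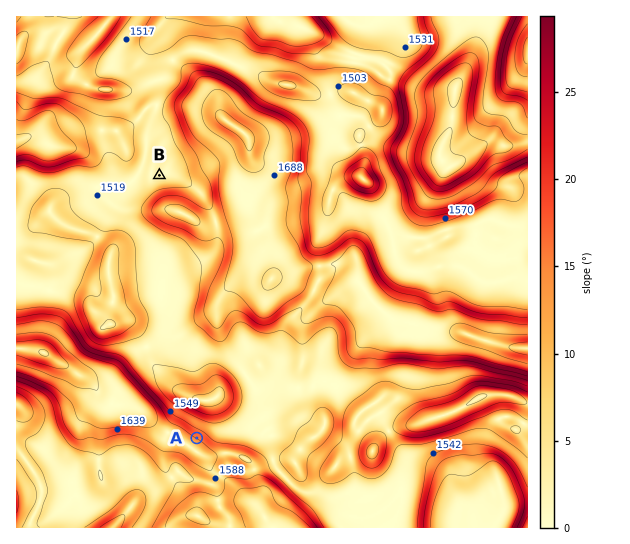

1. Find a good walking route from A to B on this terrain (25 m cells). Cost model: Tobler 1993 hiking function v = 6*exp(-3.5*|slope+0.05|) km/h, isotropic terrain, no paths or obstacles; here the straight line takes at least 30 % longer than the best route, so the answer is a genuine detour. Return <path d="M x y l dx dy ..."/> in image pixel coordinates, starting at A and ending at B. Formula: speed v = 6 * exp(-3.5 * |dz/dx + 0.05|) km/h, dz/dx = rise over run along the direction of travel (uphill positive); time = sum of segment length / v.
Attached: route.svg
<path d="M197 438l-18-17-2-2-7-6-8-16-3-3-8-16 0-144-9-19 0-9 13-27 4-4"/>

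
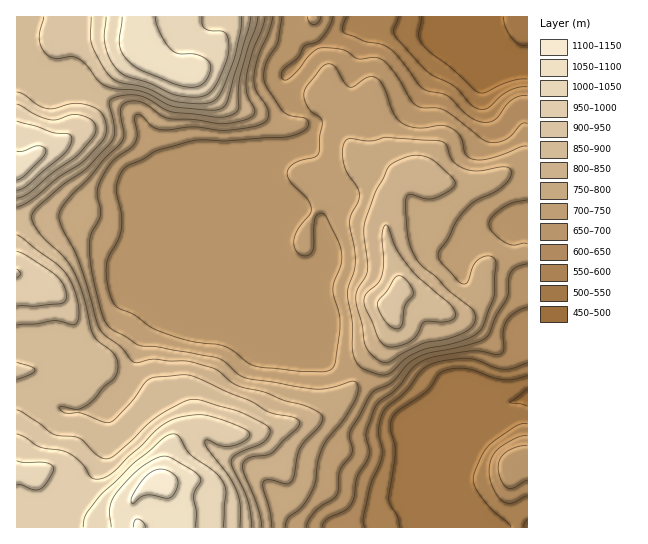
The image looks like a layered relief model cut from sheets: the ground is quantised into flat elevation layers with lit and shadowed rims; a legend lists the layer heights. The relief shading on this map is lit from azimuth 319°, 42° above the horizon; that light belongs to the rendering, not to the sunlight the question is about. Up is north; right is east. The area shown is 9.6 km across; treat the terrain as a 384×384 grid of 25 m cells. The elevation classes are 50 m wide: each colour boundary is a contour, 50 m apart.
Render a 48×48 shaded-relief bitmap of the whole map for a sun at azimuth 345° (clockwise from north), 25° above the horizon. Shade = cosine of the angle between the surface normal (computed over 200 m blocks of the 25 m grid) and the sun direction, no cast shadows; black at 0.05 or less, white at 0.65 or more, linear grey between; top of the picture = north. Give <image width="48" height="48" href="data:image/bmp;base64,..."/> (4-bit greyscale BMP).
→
<image width="48" height="48" href="data:image/bmp;base64,Qk32BAAAAAAAAHYAAAAoAAAAMAAAADAAAAABAAQAAAAAAIAEAAATCwAAEwsAABAAAAAAAAAAAAAAABEREQAiIiIAMzMzAERERABVVVUAZmZmAHd3dwCIiIgAmZmZAKqqqgC7u7sAzMzMAN3d3QDu7u4A////AJmZqqqpmqmZmZiIiIdmZmeKqpmZmZmHeJmZqquqmZmZmZiImYdmZWeJqpmZmZiHZ4iJq7zMqYiImZiJmYd2Zmd4mamZmZiGVod4mrzuyoiIiJmqqYiHd4h3iZmZmZmHVYiIiazv7bqpmaqqmIiIiIh3eJmZmqqYZaupmave/+3MzMuYd4iIiHdmeJmZqru6l7zMu7vN//7MzLllVniIiHd3eJmZmrzdy7zN3Lu87u3LqpdDRWd3eIiIiZmZmqvf/ru83Lqrze7KmYiHd3ZmZ3iImZmZmavO/7u7zLuqvO7sqavLuqmHdmZ3eJmZmZq83ru7qqqru83tzM3czMy6mGVmVniZmaqrzbupmJmau6vM3d3dzM3MuoZlRFeImZmZq5mIiIiJu6q7zMze3czczLhlM0Z4iZmIeHd4mZiIq7zMzMze7t3d3cqGQjV3iIdmVYiJqpiIrMzd3czN3cy7vMqGQiNWZmZURKqqqZmZrN3e7ty7qqqqqqqGUwARI0RVZqqqmZq7vN3u7dyqmZmZmqqHZBAAABNniJmZmJvdzM3My7qpmZmZmaqYdkMhAANomXd3eJrMu7uqqZmZmZmZmaqph3dmVDRniWZmd4m7uqmZmZmZmZmZmaqYiIh3iHZWeGZmaImqqpmZmZmZmZmZmZmZmYeIq6hlZ3dneZmZmZmZmZmZmZmZmqq8uoirzLp2d4iJmZmZmZmZmZmZmZmZmrzd26q8zLqIiJq7upmZmZmZmZmZmZmZmrzMzLzMu6qYiLzMypiZmZmZmZmZmZmZmau6u7u7qquoh8zMupiJmZmZmZmZmZmZmaqqq7qpmru6mczLupiJmZmZmZmZmZmZmZmqqqmZiau7uru6qYiImZmZmZmZmZmpmZmqqZmZiJqru6qqmYiJmZmZmZmZmZmpmZq7qZmIiIiZqmeImZiZmZmZmZmZmZmZmavLqZiIiHd3iDNWeImZmZmZmZmZmZmZmau7uph3d3dmZhIkVniZmZmZmZmZmZmYiZmruod3eHd2d0IiNFZ4mZmZmZmZmZmZmZiaupiJmqqYiHUyIjRXiZmZmZmZmZqqqpmau6qqvN3bqahkMyI0Z5mZmZmZmZmrupqqvMzLu83uy7uoZUMjVniJmZmZmZmaqqq7vM3Lqqze3bzMqHVFd3ZmdmVmeImZqqu6vN3cuqvM3bzdy6h4iYZDMiIjRomZqruqq83dzMzMvM3u7cuYiHUhABI0Z5qpmaqqq7zMzN3cu83d3tyWVDIQACRomqupiaqqqqvMzM3dzMu6vLpzEBEiIjV5q7uqmaq6qqvNzMze7rqZmphjABNWZURXmqu7qqu7qqvNzLvO/6mZmYhlRFaJmGRFeJq8uqvMuru8y7qrzZmHeIh3d3iaqpU0VniszLvMu7u7uqmZmZmHeIiJmZmru6hDRneKzcvNzLu7qpmZiJmZmZmqqqq7u7ljNXiIm8zMy7qqmZmZiJmqqaqqqqqqqqqFRXmHZ6uqqZmZmZmZiJqrqqq7qqqZmqqWRWiXZomYiIiZmZmZmA=="/>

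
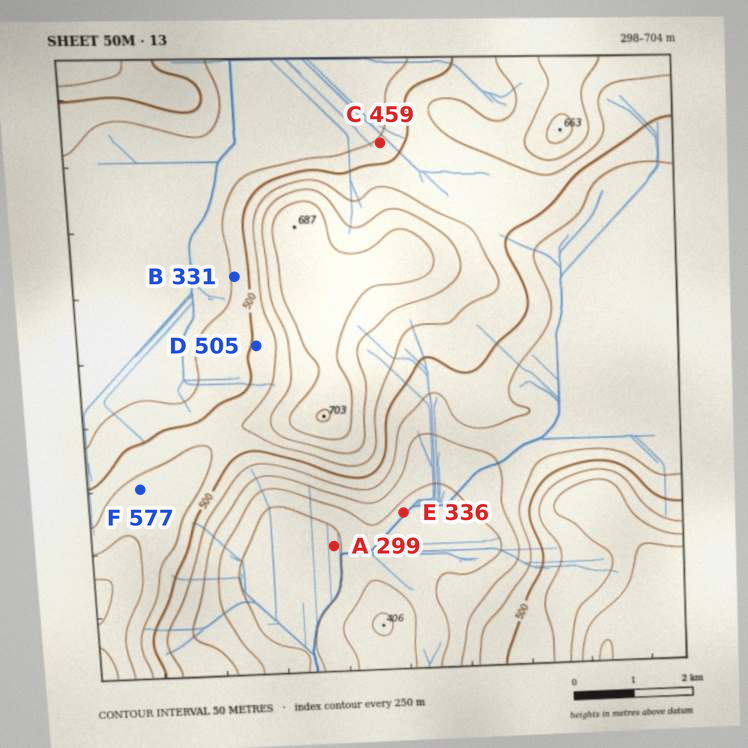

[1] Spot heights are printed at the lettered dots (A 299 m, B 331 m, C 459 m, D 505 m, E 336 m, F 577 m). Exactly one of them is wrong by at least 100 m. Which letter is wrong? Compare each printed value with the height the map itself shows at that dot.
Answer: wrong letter B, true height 456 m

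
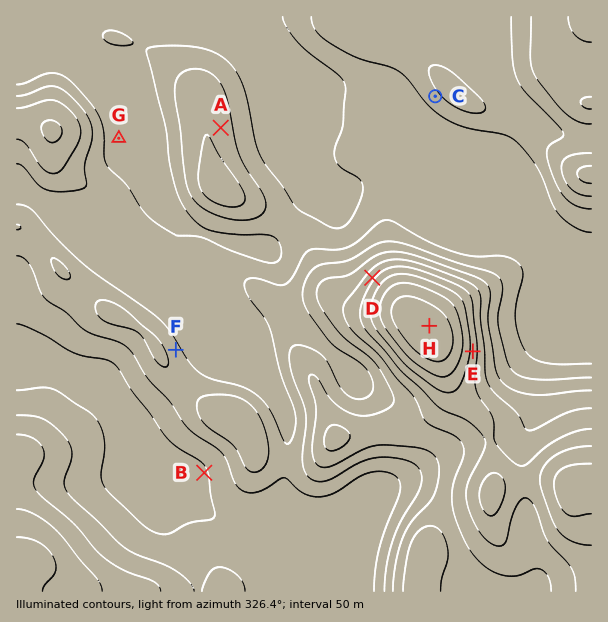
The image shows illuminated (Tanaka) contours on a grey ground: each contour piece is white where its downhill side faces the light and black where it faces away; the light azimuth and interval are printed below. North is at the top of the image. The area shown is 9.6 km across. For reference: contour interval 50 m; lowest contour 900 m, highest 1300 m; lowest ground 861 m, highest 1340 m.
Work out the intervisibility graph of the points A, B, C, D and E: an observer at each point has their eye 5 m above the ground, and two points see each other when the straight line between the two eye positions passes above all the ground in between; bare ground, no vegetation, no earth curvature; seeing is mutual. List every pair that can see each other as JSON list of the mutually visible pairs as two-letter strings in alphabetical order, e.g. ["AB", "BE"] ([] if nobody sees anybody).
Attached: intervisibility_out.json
["AC", "AD", "CD"]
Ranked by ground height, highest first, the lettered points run H F G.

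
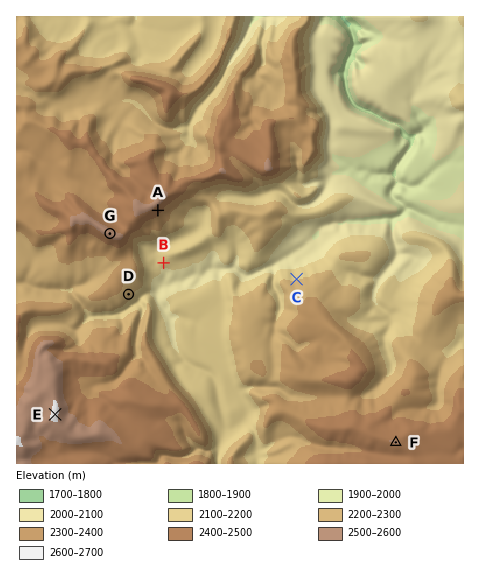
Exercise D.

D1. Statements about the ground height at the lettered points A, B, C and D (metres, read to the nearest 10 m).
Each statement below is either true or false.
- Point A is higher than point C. true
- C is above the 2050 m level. true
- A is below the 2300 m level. false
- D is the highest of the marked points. false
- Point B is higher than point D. false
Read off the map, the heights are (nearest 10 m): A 2450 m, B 2130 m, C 2190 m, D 2250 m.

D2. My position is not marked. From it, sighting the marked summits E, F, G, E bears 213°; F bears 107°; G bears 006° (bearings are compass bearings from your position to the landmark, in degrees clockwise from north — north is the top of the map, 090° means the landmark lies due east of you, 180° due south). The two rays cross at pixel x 97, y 351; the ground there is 2390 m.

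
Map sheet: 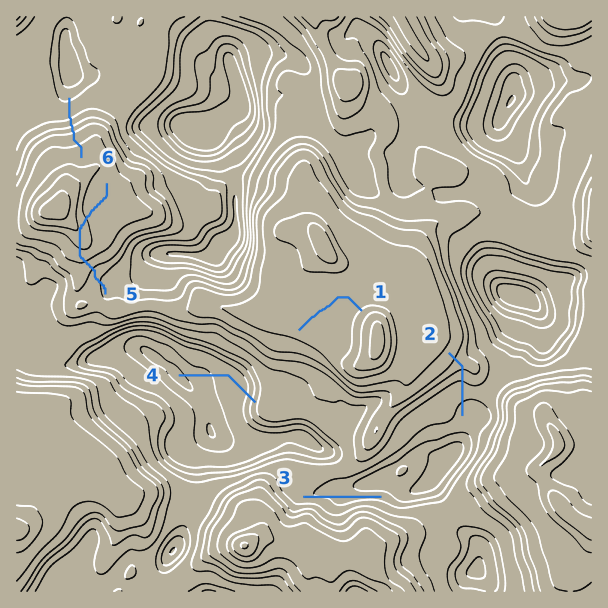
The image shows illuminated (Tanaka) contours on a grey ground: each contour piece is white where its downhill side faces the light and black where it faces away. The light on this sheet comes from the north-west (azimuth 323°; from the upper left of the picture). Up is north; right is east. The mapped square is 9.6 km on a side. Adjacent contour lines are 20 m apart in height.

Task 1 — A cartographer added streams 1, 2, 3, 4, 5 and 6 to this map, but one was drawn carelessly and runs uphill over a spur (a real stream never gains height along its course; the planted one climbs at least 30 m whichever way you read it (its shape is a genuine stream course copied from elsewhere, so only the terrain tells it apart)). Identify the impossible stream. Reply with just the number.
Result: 5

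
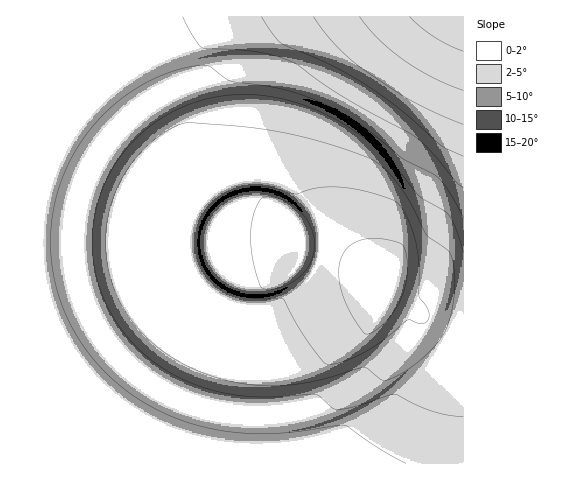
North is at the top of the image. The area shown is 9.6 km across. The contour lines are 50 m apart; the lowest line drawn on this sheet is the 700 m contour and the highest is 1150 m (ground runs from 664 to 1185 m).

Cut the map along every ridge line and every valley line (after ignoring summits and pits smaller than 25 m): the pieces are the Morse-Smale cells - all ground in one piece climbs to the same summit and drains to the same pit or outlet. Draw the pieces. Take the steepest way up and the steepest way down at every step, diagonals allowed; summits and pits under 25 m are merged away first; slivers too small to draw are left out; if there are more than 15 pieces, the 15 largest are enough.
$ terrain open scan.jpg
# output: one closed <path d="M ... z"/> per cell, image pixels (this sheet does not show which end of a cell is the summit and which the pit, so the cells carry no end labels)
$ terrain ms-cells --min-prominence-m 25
<path d="M388 16l-372 1 1 447 190-1-31-30 8-24-5-16 2-4 12-27 13-14 40-28 44-22 21-21 8-19 3-22-4-16-12-26-4-18-1-17 4-27 18-42 13-17 7-14z"/><path d="M463 16l-74 0-19 15-27 28-7 14-13 17-18 42-4 27 3 28 16 41 2 18-5 19-9 16-18 17-44 22-40 28-13 14-14 30 5 17-8 24 32 31 256-1z"/>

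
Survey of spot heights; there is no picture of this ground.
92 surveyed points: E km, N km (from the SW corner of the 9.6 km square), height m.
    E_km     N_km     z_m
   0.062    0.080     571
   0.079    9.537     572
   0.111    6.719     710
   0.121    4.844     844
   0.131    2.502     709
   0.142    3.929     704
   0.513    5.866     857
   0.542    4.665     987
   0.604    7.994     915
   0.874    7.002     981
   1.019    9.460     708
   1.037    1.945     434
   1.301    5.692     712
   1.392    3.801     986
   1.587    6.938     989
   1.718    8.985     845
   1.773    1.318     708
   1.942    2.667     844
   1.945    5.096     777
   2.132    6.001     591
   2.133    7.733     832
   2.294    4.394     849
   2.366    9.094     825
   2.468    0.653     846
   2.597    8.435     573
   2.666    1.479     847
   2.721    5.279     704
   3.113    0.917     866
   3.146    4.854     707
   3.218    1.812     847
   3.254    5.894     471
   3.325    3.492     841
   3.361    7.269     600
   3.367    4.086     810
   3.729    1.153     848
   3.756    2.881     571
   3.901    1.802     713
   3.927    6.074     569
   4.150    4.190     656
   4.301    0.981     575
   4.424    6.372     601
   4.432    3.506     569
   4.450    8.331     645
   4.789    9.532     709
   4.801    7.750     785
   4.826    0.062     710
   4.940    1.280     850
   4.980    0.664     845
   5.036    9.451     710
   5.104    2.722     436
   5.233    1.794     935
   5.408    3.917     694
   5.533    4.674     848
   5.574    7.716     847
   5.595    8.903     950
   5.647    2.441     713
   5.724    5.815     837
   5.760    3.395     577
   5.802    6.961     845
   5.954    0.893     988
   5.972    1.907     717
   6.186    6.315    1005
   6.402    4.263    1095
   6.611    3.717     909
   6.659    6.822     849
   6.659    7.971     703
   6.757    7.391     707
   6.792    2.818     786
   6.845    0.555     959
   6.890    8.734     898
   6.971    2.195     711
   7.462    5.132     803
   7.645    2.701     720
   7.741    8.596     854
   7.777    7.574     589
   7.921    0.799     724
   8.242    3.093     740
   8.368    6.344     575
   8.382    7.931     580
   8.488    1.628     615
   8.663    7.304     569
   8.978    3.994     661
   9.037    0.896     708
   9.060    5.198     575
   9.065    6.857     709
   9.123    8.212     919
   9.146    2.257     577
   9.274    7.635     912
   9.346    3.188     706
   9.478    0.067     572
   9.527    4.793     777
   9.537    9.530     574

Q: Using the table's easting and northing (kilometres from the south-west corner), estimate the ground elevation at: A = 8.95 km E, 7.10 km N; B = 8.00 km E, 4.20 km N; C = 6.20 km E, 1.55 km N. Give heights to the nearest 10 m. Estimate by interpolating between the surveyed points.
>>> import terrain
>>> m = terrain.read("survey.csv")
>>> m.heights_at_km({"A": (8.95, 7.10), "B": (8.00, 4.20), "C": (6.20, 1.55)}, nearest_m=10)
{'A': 580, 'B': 710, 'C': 840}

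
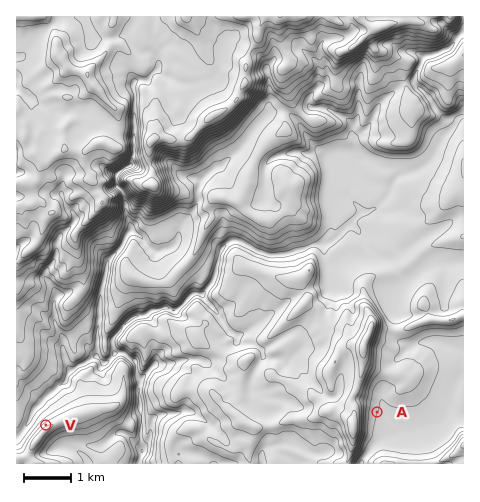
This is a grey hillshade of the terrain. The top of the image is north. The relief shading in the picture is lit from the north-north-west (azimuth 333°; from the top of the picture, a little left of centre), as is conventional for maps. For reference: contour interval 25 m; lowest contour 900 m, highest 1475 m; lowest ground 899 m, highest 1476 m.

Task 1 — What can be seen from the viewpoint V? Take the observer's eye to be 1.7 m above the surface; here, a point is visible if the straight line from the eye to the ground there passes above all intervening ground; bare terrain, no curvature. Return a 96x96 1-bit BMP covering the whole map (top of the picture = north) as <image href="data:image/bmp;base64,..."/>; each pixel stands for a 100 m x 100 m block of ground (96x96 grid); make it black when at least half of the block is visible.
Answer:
<image width="96" height="96" href="data:image/bmp;base64,Qk2+BAAAAAAAAD4AAAAoAAAAYAAAAGAAAAABAAEAAAAAAIAEAAATCwAAEwsAAAIAAAAAAAAA////AAAAAAAAAAAAAAAAAAAAAAAAAAAAAAAAAAAAAAAAAAAAAAAAAAAAAAAAAAAAAAAAAAAAAAAAAAAAAAAAAAAAAAAAAAAAAAAAAAAAAAAAAAAAAAAAAAAAAACAAAAAAAAAAAAAAADCAAAAAAAAAAAAAAD/gAAAAAAAAAAAAAD/4AAAAAAAAAAAAAD/8AAAAAAAAAAAAAD78AAAAAAAAAAAAAD+/AAAAAAAAAAAAAD+/AAAAAAAAAAAAAD/bgAAAAAAAAAAAAD/jwAAAAAAAAAAAAD/zgAAAAAAAAAAAAD//g4AAAAAAAAAAAD/4g4AAAAAAAAAAAD/2A4AAAAAAAAAAAD/3AYAAAAAAAAAAAD/HgAAAAAAAAAAAAD/HxAQ/4AAAAAAAAD/PLPw/8AAAAAAAAD4Pafz/wAAAAAAAAD//yf3/gAAAAAAAADD/zP//gAGAAAAAADP/zn//AAHAAAAAAD+fzwB8AAHwAAAAAD8/z4BwAAD4AAAAAD4/z+BAAAB8IAAAADz/z/gBgAA8AAQAADu/z/wBgAA+ABgAAD/nx/+YAAB/ABAAAD/h5//4AwD/AAAAAD/h5//wB///AAAAAD/wx//wB///AAAAABx8h//wR///AAAAADB/h/AwZ///AAAAAD7/w+AYI/+BAAAAAD/3g8AOA/4AgAAAAD+3g4ADA/AAAAAAAD/fA4ADAcAAAAAAAB/fAgABAYAAAAAAAA//AwABgQAAAAAAAAO/BwAAgAAAAAAAAAGuB4AAwACAAAAAAAHmBwAAwAfgAAAAAAHx/gAAYD/YAAAAAADx/kAAYH+fgAAAAAD4/wAAYP+PAAAAAAD8fzQAYPwOAAAAAABwPz+AcfgEAAAAAAAAHz/gceAAAAAAAAAAHD/wf8AAAAAAAAAGQD//PwAAAAAAAAAB4H/OMAAAAAAAAAAA4H+AIAAAAAAAAAAB4H8AAAAAAAAAAAADwHAAAAAAAAAAAAAAAAAAAAAAAAAAAAAAAAAAAAAAAAAAAAAAAAAAAAAAAAAAAAAAAAAAAAAAAAAAAAAHAAAAAAAAAAAAAAAHgAAAwAAAAAAAAAAAAAAAwAAAAAAAAAAAAAIA8IAAAAAAAAAAAAAA/4AAAAAAAAAAAAAA/8AAAAAAAAAAAAAAf8AAAAAAAAAAAAAAf8AAAAAAAAAAAAAAP+AAAAAAAAAAAAAAD/AAAAAAAAAAAAAAAfwAAAAAAAAAAAAAAPwAAAAAAAAAAAAAAHgAAAAAAAAAAAAAAAMAAAAAAAAAAAAAAAf4AAAAAAAAAAAAAAD8AAAAAAAAAAAAAAD+AAAAAAAAAAAAAAB/AAAAAAAAAAAAAAB/AAAAAAAAAAAAAAB+wgAAAAAAAAAAAAAAB4AAAAAAAAAAAAAAB8AAAAAAAAAAAAAQD+PAAAAAAAAAAAAQD/8AAAAAAAAAAAAACB4AAAAAAAAAAAAAAAYAAAAAAAAAAAAAAAOAcAAAAAAAAAACBgP/+AAAAAAAAAAHB4H/4AAAAAAAAAAHzxAPgAAAAAAAAAADzDAAAA="/>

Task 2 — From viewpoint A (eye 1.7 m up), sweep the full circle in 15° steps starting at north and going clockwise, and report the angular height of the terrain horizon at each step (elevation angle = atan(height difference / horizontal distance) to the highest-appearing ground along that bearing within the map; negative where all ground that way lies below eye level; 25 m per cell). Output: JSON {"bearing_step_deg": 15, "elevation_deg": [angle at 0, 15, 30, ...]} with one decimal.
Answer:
{"bearing_step_deg": 15, "elevation_deg": [4.3, 2.5, 2.4, 2.4, 1.4, 0.2, -0.6, 1.6, 2.4, 1.2, 1.4, 2.5, 2.0, 0.2, 5.9, 13.7, 17.0, 18.3, 18.5, 17.0, 13.3, 12.3, 10.7, 8.5]}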